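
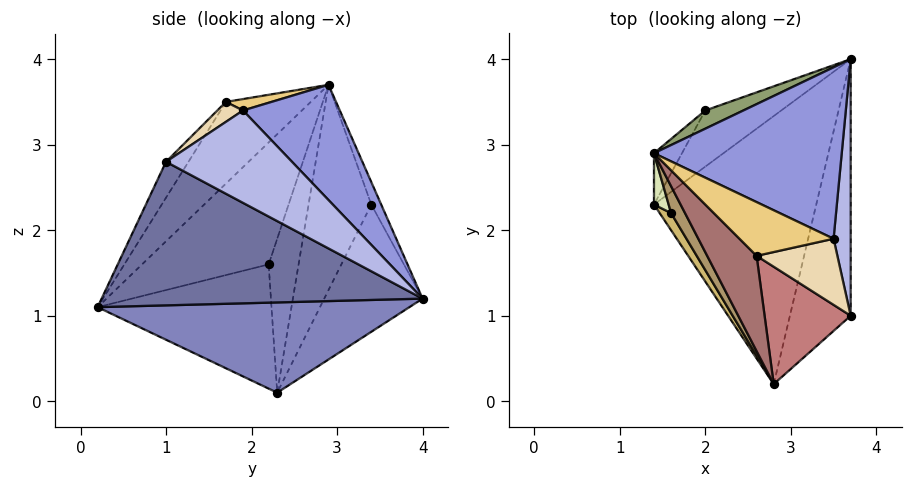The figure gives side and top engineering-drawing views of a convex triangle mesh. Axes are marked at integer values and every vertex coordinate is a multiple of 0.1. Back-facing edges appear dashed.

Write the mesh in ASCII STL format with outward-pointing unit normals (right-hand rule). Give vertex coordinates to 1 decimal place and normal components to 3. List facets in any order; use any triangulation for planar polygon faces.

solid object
 facet normal 0.902 -0.204 -0.382
  outer loop
   vertex 2.8 0.2 1.1
   vertex 3.7 4.0 1.2
   vertex 3.7 1.0 2.8
  endloop
 endfacet
 facet normal 0.484 -0.092 -0.870
  outer loop
   vertex 2.8 0.2 1.1
   vertex 1.4 2.3 0.1
   vertex 3.7 4.0 1.2
  endloop
 endfacet
 facet normal 0.400 0.645 0.652
  outer loop
   vertex 3.5 1.9 3.4
   vertex 3.7 4.0 1.2
   vertex 1.4 2.9 3.7
  endloop
 endfacet
 facet normal 0.979 0.097 0.181
  outer loop
   vertex 3.5 1.9 3.4
   vertex 3.7 1.0 2.8
   vertex 3.7 4.0 1.2
  endloop
 endfacet
 facet normal -0.160 0.949 0.270
  outer loop
   vertex 2.0 3.4 2.3
   vertex 1.4 2.9 3.7
   vertex 3.7 4.0 1.2
  endloop
 endfacet
 facet normal -0.770 0.630 -0.105
  outer loop
   vertex 2.0 3.4 2.3
   vertex 1.4 2.3 0.1
   vertex 1.4 2.9 3.7
  endloop
 endfacet
 facet normal -0.478 0.831 -0.285
  outer loop
   vertex 2.0 3.4 2.3
   vertex 3.7 4.0 1.2
   vertex 1.4 2.3 0.1
  endloop
 endfacet
 facet normal -0.865 -0.494 0.082
  outer loop
   vertex 1.6 2.2 1.6
   vertex 1.4 2.9 3.7
   vertex 1.4 2.3 0.1
  endloop
 endfacet
 facet normal -0.843 -0.530 0.096
  outer loop
   vertex 1.6 2.2 1.6
   vertex 2.8 0.2 1.1
   vertex 1.4 2.9 3.7
  endloop
 endfacet
 facet normal -0.846 -0.527 0.078
  outer loop
   vertex 1.6 2.2 1.6
   vertex 1.4 2.3 0.1
   vertex 2.8 0.2 1.1
  endloop
 endfacet
 facet normal 0.120 -0.045 0.992
  outer loop
   vertex 2.6 1.7 3.5
   vertex 3.5 1.9 3.4
   vertex 1.4 2.9 3.7
  endloop
 endfacet
 facet normal 0.206 -0.511 0.835
  outer loop
   vertex 2.6 1.7 3.5
   vertex 3.7 1.0 2.8
   vertex 3.5 1.9 3.4
  endloop
 endfacet
 facet normal -0.623 -0.686 0.377
  outer loop
   vertex 2.6 1.7 3.5
   vertex 1.4 2.9 3.7
   vertex 2.8 0.2 1.1
  endloop
 endfacet
 facet normal -0.211 -0.837 0.505
  outer loop
   vertex 2.6 1.7 3.5
   vertex 2.8 0.2 1.1
   vertex 3.7 1.0 2.8
  endloop
 endfacet
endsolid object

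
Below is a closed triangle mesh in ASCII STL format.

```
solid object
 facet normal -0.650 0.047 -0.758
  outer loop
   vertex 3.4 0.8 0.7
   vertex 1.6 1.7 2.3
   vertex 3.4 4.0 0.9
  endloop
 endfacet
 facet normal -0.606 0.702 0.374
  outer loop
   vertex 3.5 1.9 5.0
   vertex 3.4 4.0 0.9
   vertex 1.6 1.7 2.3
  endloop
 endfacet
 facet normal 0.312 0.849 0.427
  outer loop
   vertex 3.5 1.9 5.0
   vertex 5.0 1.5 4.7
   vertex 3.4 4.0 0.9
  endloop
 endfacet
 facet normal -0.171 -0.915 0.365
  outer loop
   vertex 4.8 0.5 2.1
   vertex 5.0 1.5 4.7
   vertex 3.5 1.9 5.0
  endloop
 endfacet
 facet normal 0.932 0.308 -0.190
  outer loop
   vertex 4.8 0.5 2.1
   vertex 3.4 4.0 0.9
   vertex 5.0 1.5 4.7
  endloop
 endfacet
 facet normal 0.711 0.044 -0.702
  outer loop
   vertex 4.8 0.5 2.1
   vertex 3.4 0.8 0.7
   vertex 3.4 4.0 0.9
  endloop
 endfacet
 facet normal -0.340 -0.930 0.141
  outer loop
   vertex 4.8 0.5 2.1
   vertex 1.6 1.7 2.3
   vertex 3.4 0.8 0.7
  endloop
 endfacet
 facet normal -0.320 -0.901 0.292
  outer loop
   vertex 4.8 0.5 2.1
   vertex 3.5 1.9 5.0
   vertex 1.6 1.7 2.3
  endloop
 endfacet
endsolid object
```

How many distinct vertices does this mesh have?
6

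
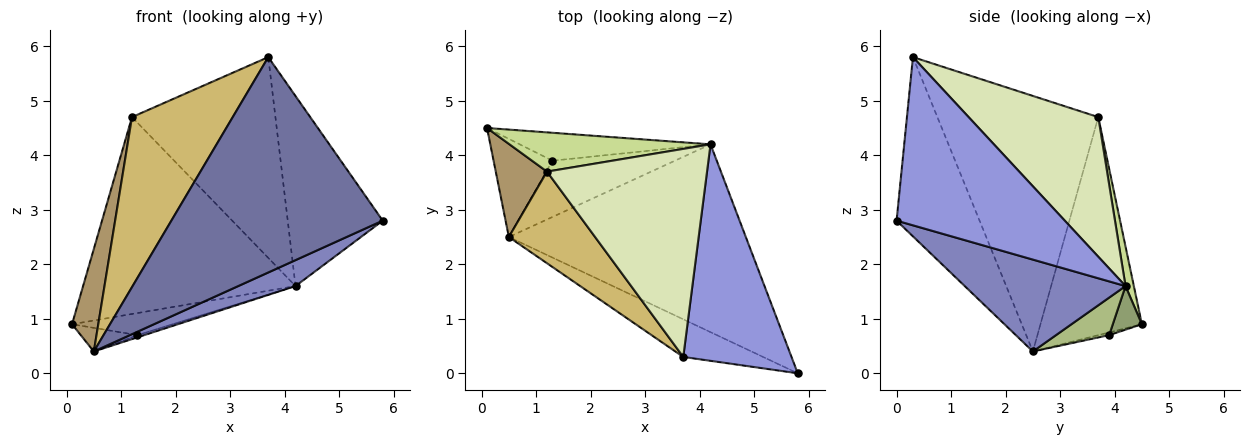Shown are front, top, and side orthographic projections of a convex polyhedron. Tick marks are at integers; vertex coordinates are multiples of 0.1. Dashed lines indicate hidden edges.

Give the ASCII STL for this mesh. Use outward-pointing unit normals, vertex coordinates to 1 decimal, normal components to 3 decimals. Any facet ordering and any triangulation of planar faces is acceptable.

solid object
 facet normal -0.361 -0.919 -0.161
  outer loop
   vertex 3.7 0.3 5.8
   vertex 0.5 2.5 0.4
   vertex 5.8 0.0 2.8
  endloop
 endfacet
 facet normal 0.359 -0.128 -0.925
  outer loop
   vertex 4.2 4.2 1.6
   vertex 5.8 0.0 2.8
   vertex 0.5 2.5 0.4
  endloop
 endfacet
 facet normal 0.760 0.429 0.489
  outer loop
   vertex 4.2 4.2 1.6
   vertex 3.7 0.3 5.8
   vertex 5.8 0.0 2.8
  endloop
 endfacet
 facet normal -0.045 0.234 -0.971
  outer loop
   vertex 1.3 3.9 0.7
   vertex 0.5 2.5 0.4
   vertex 0.1 4.5 0.9
  endloop
 endfacet
 facet normal 0.176 0.610 -0.772
  outer loop
   vertex 1.3 3.9 0.7
   vertex 0.1 4.5 0.9
   vertex 4.2 4.2 1.6
  endloop
 endfacet
 facet normal 0.293 0.038 -0.955
  outer loop
   vertex 1.3 3.9 0.7
   vertex 4.2 4.2 1.6
   vertex 0.5 2.5 0.4
  endloop
 endfacet
 facet normal 0.038 0.980 0.195
  outer loop
   vertex 1.2 3.7 4.7
   vertex 4.2 4.2 1.6
   vertex 0.1 4.5 0.9
  endloop
 endfacet
 facet normal 0.532 0.588 0.609
  outer loop
   vertex 1.2 3.7 4.7
   vertex 3.7 0.3 5.8
   vertex 4.2 4.2 1.6
  endloop
 endfacet
 facet normal -0.944 -0.244 0.222
  outer loop
   vertex 1.2 3.7 4.7
   vertex 0.1 4.5 0.9
   vertex 0.5 2.5 0.4
  endloop
 endfacet
 facet normal -0.815 -0.510 0.275
  outer loop
   vertex 1.2 3.7 4.7
   vertex 0.5 2.5 0.4
   vertex 3.7 0.3 5.8
  endloop
 endfacet
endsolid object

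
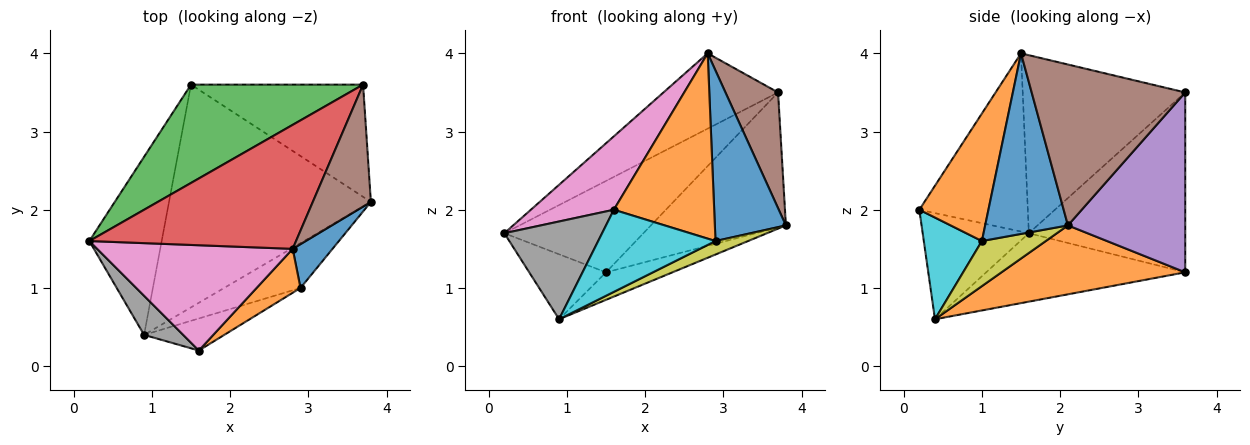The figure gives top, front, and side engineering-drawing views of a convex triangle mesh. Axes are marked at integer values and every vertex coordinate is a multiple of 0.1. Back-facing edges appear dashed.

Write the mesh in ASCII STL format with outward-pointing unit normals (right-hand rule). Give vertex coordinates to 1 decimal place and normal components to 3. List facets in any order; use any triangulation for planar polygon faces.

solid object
 facet normal -0.664 0.256 -0.702
  outer loop
   vertex 0.9 0.4 0.6
   vertex 0.2 1.6 1.7
   vertex 1.5 3.6 1.2
  endloop
 endfacet
 facet normal 0.321 0.116 -0.940
  outer loop
   vertex 0.9 0.4 0.6
   vertex 1.5 3.6 1.2
   vertex 3.8 2.1 1.8
  endloop
 endfacet
 facet normal -0.608 0.541 0.582
  outer loop
   vertex 3.7 3.6 3.5
   vertex 1.5 3.6 1.2
   vertex 0.2 1.6 1.7
  endloop
 endfacet
 facet normal -0.593 0.418 0.688
  outer loop
   vertex 3.7 3.6 3.5
   vertex 0.2 1.6 1.7
   vertex 2.8 1.5 4.0
  endloop
 endfacet
 facet normal 0.556 0.639 -0.531
  outer loop
   vertex 3.7 3.6 3.5
   vertex 3.8 2.1 1.8
   vertex 1.5 3.6 1.2
  endloop
 endfacet
 facet normal 0.895 -0.307 0.323
  outer loop
   vertex 3.7 3.6 3.5
   vertex 2.8 1.5 4.0
   vertex 3.8 2.1 1.8
  endloop
 endfacet
 facet normal -0.599 -0.458 0.657
  outer loop
   vertex 1.6 0.2 2.0
   vertex 2.8 1.5 4.0
   vertex 0.2 1.6 1.7
  endloop
 endfacet
 facet normal -0.710 -0.654 0.262
  outer loop
   vertex 1.6 0.2 2.0
   vertex 0.2 1.6 1.7
   vertex 0.9 0.4 0.6
  endloop
 endfacet
 facet normal 0.492 -0.251 -0.834
  outer loop
   vertex 2.9 1.0 1.6
   vertex 0.9 0.4 0.6
   vertex 3.8 2.1 1.8
  endloop
 endfacet
 facet normal 0.419 -0.846 -0.330
  outer loop
   vertex 2.9 1.0 1.6
   vertex 1.6 0.2 2.0
   vertex 0.9 0.4 0.6
  endloop
 endfacet
 facet normal 0.748 -0.642 0.165
  outer loop
   vertex 2.9 1.0 1.6
   vertex 3.8 2.1 1.8
   vertex 2.8 1.5 4.0
  endloop
 endfacet
 facet normal 0.556 -0.808 0.192
  outer loop
   vertex 2.9 1.0 1.6
   vertex 2.8 1.5 4.0
   vertex 1.6 0.2 2.0
  endloop
 endfacet
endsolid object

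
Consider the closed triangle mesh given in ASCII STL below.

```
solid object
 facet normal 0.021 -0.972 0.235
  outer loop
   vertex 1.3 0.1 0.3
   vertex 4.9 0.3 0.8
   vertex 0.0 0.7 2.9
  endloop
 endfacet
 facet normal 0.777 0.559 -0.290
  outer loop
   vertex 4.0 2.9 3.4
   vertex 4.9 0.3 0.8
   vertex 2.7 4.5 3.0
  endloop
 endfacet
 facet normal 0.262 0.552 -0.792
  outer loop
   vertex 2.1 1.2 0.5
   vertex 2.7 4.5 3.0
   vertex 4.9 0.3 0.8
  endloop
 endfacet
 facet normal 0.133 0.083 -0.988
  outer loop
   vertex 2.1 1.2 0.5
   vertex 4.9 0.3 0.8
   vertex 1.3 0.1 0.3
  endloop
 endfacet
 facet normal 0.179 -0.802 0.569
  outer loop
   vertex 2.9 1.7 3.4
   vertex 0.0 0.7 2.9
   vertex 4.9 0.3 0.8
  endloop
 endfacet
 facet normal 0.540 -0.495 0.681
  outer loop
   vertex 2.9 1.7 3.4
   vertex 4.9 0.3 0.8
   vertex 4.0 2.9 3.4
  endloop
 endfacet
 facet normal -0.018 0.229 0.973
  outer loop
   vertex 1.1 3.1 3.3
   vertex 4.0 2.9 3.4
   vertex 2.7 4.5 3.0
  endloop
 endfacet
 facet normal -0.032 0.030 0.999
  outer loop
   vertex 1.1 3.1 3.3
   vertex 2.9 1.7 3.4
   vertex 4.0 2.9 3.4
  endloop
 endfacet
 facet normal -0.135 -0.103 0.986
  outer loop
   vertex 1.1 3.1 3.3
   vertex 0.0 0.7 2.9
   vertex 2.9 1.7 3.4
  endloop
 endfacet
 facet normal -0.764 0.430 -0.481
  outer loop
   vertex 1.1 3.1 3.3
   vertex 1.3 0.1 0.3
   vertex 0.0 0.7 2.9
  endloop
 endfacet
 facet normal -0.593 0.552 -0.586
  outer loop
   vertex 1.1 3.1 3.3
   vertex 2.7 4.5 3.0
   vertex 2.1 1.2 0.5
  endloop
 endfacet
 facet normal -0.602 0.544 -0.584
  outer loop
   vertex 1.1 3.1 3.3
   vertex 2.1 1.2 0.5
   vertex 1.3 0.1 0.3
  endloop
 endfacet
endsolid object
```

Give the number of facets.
12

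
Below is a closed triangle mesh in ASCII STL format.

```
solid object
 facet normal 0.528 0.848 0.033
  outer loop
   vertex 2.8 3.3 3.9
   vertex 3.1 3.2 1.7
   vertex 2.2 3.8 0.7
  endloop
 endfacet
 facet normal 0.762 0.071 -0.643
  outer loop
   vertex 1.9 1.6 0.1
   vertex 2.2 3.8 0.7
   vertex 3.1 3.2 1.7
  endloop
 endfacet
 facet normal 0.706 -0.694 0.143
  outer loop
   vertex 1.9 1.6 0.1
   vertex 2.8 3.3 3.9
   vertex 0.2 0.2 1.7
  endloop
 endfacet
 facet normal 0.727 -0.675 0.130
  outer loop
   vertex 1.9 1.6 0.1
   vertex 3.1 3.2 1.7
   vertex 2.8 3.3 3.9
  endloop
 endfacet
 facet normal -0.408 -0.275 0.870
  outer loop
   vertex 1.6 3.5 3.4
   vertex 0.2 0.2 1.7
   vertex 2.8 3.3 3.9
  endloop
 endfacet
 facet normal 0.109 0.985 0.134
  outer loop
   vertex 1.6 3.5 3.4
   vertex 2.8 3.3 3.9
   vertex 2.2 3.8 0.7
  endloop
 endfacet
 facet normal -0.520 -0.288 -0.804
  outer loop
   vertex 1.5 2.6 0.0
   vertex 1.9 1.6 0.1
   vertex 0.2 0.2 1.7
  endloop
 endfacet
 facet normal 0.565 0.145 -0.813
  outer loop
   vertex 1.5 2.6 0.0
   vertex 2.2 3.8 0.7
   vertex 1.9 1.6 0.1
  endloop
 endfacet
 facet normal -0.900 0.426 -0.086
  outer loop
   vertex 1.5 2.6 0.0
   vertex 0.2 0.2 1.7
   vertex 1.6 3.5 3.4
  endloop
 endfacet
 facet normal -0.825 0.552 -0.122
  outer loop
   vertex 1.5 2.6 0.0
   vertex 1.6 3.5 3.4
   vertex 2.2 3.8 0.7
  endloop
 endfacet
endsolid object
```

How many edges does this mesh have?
15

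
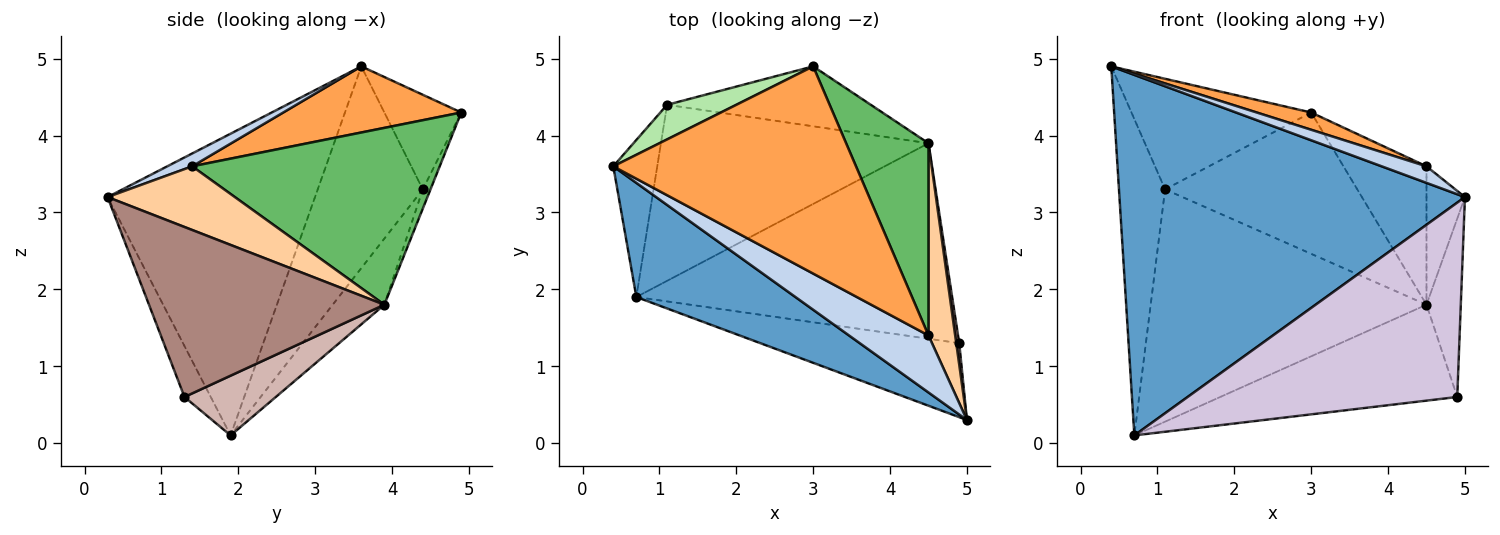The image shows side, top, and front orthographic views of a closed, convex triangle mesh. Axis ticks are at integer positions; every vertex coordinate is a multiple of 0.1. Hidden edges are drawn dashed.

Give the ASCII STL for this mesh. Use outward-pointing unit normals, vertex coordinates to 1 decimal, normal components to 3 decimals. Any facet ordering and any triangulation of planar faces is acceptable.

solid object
 facet normal -0.497 -0.827 0.262
  outer loop
   vertex 0.7 1.9 0.1
   vertex 5.0 0.3 3.2
   vertex 0.4 3.6 4.9
  endloop
 endfacet
 facet normal 0.153 -0.276 0.949
  outer loop
   vertex 4.5 1.4 3.6
   vertex 0.4 3.6 4.9
   vertex 5.0 0.3 3.2
  endloop
 endfacet
 facet normal 0.262 -0.080 0.962
  outer loop
   vertex 4.5 1.4 3.6
   vertex 3.0 4.9 4.3
   vertex 0.4 3.6 4.9
  endloop
 endfacet
 facet normal 0.888 0.268 0.373
  outer loop
   vertex 4.5 1.4 3.6
   vertex 5.0 0.3 3.2
   vertex 4.5 3.9 1.8
  endloop
 endfacet
 facet normal 0.867 0.291 0.404
  outer loop
   vertex 4.5 1.4 3.6
   vertex 4.5 3.9 1.8
   vertex 3.0 4.9 4.3
  endloop
 endfacet
 facet normal -0.378 0.884 0.276
  outer loop
   vertex 1.1 4.4 3.3
   vertex 0.4 3.6 4.9
   vertex 3.0 4.9 4.3
  endloop
 endfacet
 facet normal -0.898 0.394 -0.196
  outer loop
   vertex 1.1 4.4 3.3
   vertex 0.7 1.9 0.1
   vertex 0.4 3.6 4.9
  endloop
 endfacet
 facet normal -0.037 0.920 -0.390
  outer loop
   vertex 1.1 4.4 3.3
   vertex 3.0 4.9 4.3
   vertex 4.5 3.9 1.8
  endloop
 endfacet
 facet normal -0.148 0.788 -0.597
  outer loop
   vertex 1.1 4.4 3.3
   vertex 4.5 3.9 1.8
   vertex 0.7 1.9 0.1
  endloop
 endfacet
 facet normal -0.091 -0.931 -0.354
  outer loop
   vertex 4.9 1.3 0.6
   vertex 5.0 0.3 3.2
   vertex 0.7 1.9 0.1
  endloop
 endfacet
 facet normal 0.989 0.144 0.017
  outer loop
   vertex 4.9 1.3 0.6
   vertex 4.5 3.9 1.8
   vertex 5.0 0.3 3.2
  endloop
 endfacet
 facet normal 0.167 0.434 -0.885
  outer loop
   vertex 4.9 1.3 0.6
   vertex 0.7 1.9 0.1
   vertex 4.5 3.9 1.8
  endloop
 endfacet
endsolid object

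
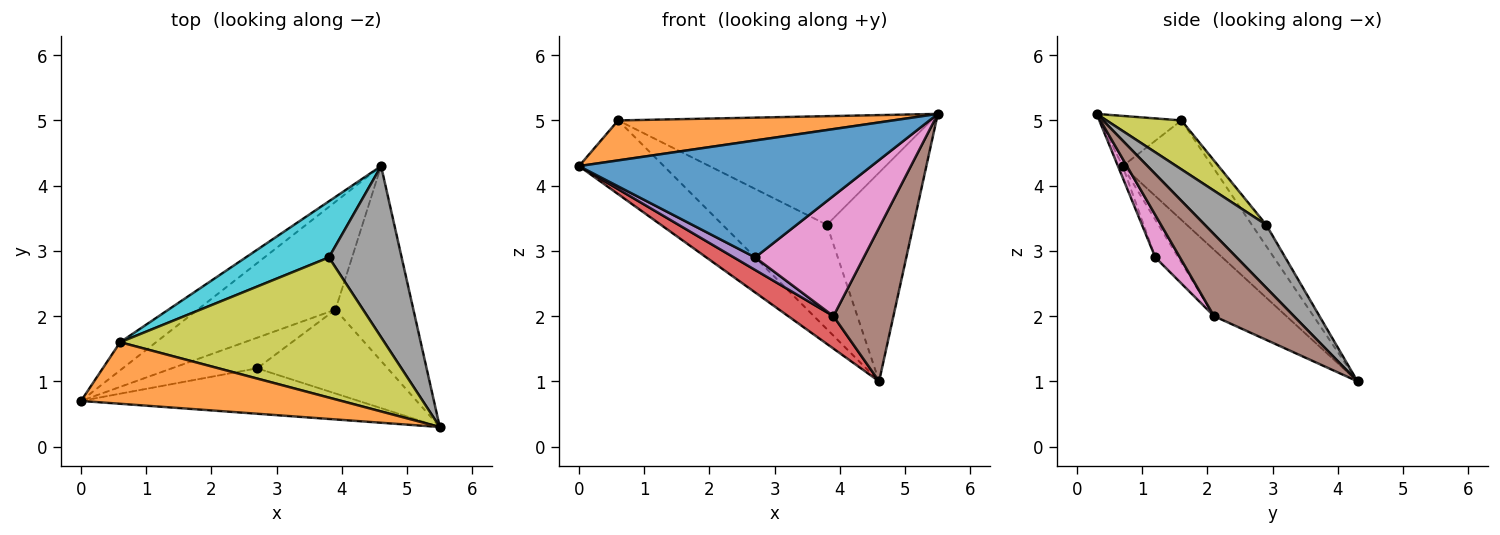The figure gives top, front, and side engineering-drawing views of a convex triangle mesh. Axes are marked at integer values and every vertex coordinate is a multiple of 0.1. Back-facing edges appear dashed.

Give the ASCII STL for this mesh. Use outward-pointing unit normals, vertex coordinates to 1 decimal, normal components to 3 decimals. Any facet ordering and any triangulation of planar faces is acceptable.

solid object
 facet normal -0.015 -0.932 -0.362
  outer loop
   vertex 2.7 1.2 2.9
   vertex 5.5 0.3 5.1
   vertex 0.0 0.7 4.3
  endloop
 endfacet
 facet normal -0.160 -0.538 0.828
  outer loop
   vertex 0.6 1.6 5.0
   vertex 0.0 0.7 4.3
   vertex 5.5 0.3 5.1
  endloop
 endfacet
 facet normal -0.702 0.665 -0.253
  outer loop
   vertex 0.6 1.6 5.0
   vertex 4.6 4.3 1.0
   vertex 0.0 0.7 4.3
  endloop
 endfacet
 facet normal -0.419 -0.262 -0.869
  outer loop
   vertex 3.9 2.1 2.0
   vertex 0.0 0.7 4.3
   vertex 4.6 4.3 1.0
  endloop
 endfacet
 facet normal -0.379 -0.351 -0.856
  outer loop
   vertex 3.9 2.1 2.0
   vertex 2.7 1.2 2.9
   vertex 0.0 0.7 4.3
  endloop
 endfacet
 facet normal 0.636 -0.478 -0.606
  outer loop
   vertex 3.9 2.1 2.0
   vertex 4.6 4.3 1.0
   vertex 5.5 0.3 5.1
  endloop
 endfacet
 facet normal 0.183 -0.806 -0.563
  outer loop
   vertex 3.9 2.1 2.0
   vertex 5.5 0.3 5.1
   vertex 2.7 1.2 2.9
  endloop
 endfacet
 facet normal 0.481 0.678 0.556
  outer loop
   vertex 3.8 2.9 3.4
   vertex 5.5 0.3 5.1
   vertex 4.6 4.3 1.0
  endloop
 endfacet
 facet normal 0.145 0.606 0.782
  outer loop
   vertex 3.8 2.9 3.4
   vertex 0.6 1.6 5.0
   vertex 5.5 0.3 5.1
  endloop
 endfacet
 facet normal -0.120 0.874 0.470
  outer loop
   vertex 3.8 2.9 3.4
   vertex 4.6 4.3 1.0
   vertex 0.6 1.6 5.0
  endloop
 endfacet
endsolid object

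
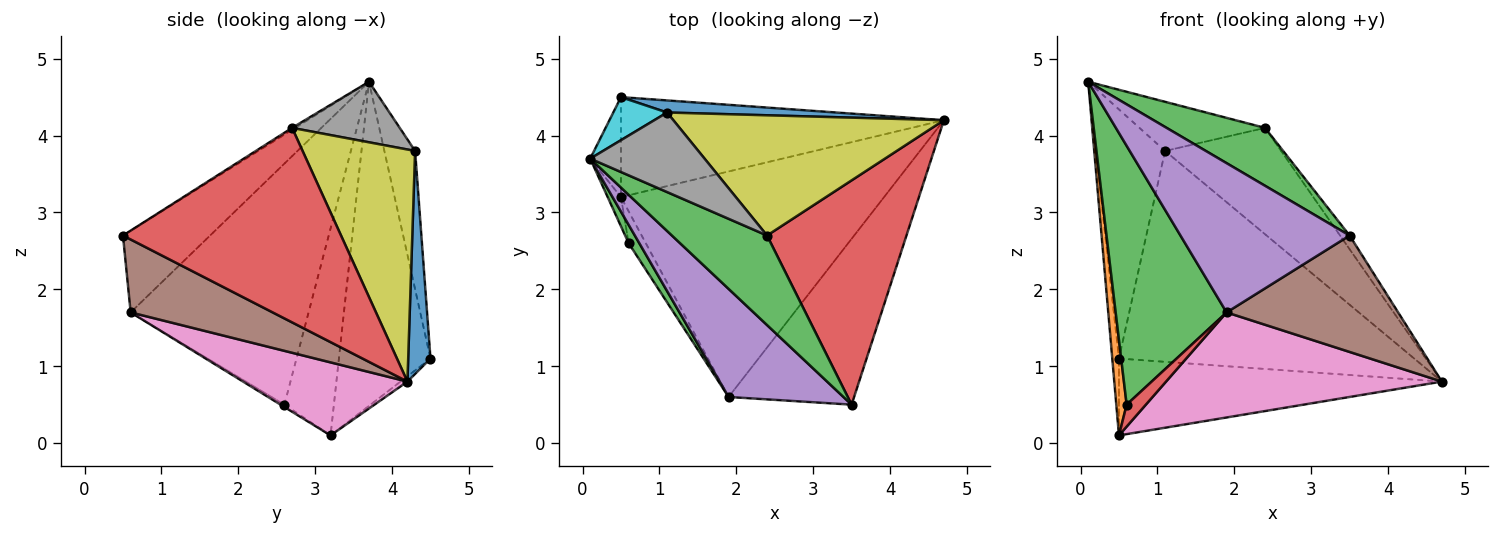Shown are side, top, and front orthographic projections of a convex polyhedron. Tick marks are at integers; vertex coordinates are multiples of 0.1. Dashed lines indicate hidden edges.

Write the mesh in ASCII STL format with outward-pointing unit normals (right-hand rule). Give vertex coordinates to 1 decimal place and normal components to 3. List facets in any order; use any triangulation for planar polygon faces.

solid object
 facet normal -0.993 0.072 -0.094
  outer loop
   vertex 0.5 4.5 1.1
   vertex 0.5 3.2 0.1
   vertex 0.1 3.7 4.7
  endloop
 endfacet
 facet normal -0.013 0.610 -0.793
  outer loop
   vertex 0.5 4.5 1.1
   vertex 4.7 4.2 0.8
   vertex 0.5 3.2 0.1
  endloop
 endfacet
 facet normal -0.017 -0.543 0.840
  outer loop
   vertex 2.4 2.7 4.1
   vertex 0.1 3.7 4.7
   vertex 3.5 0.5 2.7
  endloop
 endfacet
 facet normal 0.812 0.036 0.582
  outer loop
   vertex 2.4 2.7 4.1
   vertex 3.5 0.5 2.7
   vertex 4.7 4.2 0.8
  endloop
 endfacet
 facet normal -0.385 -0.747 0.541
  outer loop
   vertex 1.9 0.6 1.7
   vertex 3.5 0.5 2.7
   vertex 0.1 3.7 4.7
  endloop
 endfacet
 facet normal 0.430 -0.519 -0.739
  outer loop
   vertex 1.9 0.6 1.7
   vertex 4.7 4.2 0.8
   vertex 3.5 0.5 2.7
  endloop
 endfacet
 facet normal 0.244 -0.410 -0.879
  outer loop
   vertex 1.9 0.6 1.7
   vertex 0.5 3.2 0.1
   vertex 4.7 4.2 0.8
  endloop
 endfacet
 facet normal 0.411 0.479 0.776
  outer loop
   vertex 1.1 4.3 3.8
   vertex 0.1 3.7 4.7
   vertex 2.4 2.7 4.1
  endloop
 endfacet
 facet normal 0.541 0.557 0.630
  outer loop
   vertex 1.1 4.3 3.8
   vertex 2.4 2.7 4.1
   vertex 4.7 4.2 0.8
  endloop
 endfacet
 facet normal -0.401 0.903 0.156
  outer loop
   vertex 1.1 4.3 3.8
   vertex 0.5 4.5 1.1
   vertex 0.1 3.7 4.7
  endloop
 endfacet
 facet normal 0.075 0.996 0.057
  outer loop
   vertex 1.1 4.3 3.8
   vertex 4.7 4.2 0.8
   vertex 0.5 4.5 1.1
  endloop
 endfacet
 facet normal -0.977 -0.205 -0.063
  outer loop
   vertex 0.6 2.6 0.5
   vertex 0.1 3.7 4.7
   vertex 0.5 3.2 0.1
  endloop
 endfacet
 facet normal -0.848 -0.529 0.038
  outer loop
   vertex 0.6 2.6 0.5
   vertex 1.9 0.6 1.7
   vertex 0.1 3.7 4.7
  endloop
 endfacet
 facet normal -0.113 -0.564 -0.818
  outer loop
   vertex 0.6 2.6 0.5
   vertex 0.5 3.2 0.1
   vertex 1.9 0.6 1.7
  endloop
 endfacet
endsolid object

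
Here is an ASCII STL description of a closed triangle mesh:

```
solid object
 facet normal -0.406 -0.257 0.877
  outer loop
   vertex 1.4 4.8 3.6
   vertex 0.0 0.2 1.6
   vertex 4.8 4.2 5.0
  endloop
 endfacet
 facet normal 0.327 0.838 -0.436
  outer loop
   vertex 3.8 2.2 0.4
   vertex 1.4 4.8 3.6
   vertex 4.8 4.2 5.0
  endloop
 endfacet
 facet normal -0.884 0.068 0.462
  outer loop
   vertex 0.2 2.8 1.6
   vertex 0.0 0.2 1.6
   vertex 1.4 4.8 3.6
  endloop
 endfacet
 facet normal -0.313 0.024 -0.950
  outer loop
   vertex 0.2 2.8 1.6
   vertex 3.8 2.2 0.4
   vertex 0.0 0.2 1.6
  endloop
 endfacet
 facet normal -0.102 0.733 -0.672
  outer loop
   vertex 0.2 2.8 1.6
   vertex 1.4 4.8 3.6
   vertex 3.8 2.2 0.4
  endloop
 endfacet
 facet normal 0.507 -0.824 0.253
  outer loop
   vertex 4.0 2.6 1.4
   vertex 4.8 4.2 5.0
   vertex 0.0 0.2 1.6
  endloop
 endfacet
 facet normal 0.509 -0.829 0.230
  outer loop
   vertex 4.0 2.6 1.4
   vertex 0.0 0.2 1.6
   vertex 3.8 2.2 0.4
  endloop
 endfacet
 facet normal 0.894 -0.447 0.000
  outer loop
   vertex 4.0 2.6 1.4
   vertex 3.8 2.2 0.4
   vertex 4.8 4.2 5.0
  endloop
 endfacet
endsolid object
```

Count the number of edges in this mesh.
12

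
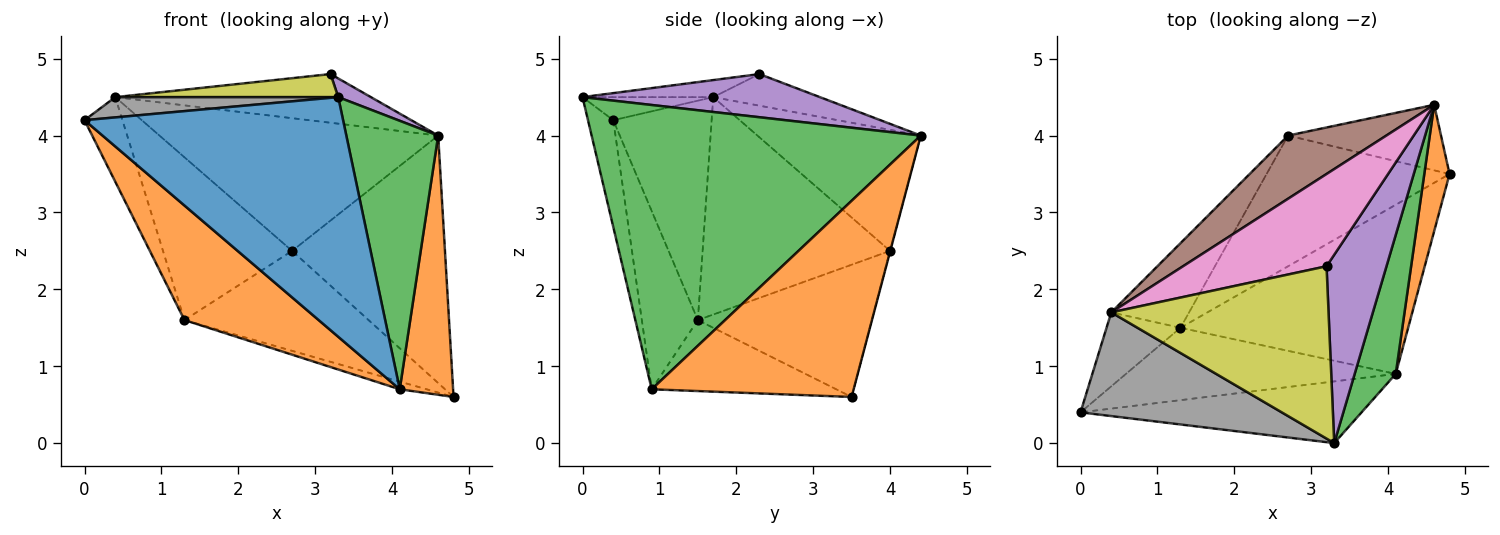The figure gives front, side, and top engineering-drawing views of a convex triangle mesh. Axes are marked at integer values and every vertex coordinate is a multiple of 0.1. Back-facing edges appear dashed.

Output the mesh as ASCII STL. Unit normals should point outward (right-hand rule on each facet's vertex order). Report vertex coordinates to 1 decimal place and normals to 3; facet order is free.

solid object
 facet normal -0.094 -0.964 -0.248
  outer loop
   vertex 4.1 0.9 0.7
   vertex 3.3 0.0 4.5
   vertex 0.0 0.4 4.2
  endloop
 endfacet
 facet normal 0.959 -0.254 0.124
  outer loop
   vertex 4.1 0.9 0.7
   vertex 4.8 3.5 0.6
   vertex 4.6 4.4 4.0
  endloop
 endfacet
 facet normal 0.954 -0.266 0.138
  outer loop
   vertex 4.1 0.9 0.7
   vertex 4.6 4.4 4.0
   vertex 3.3 0.0 4.5
  endloop
 endfacet
 facet normal -0.001 0.967 -0.256
  outer loop
   vertex 2.7 4.0 2.5
   vertex 4.6 4.4 4.0
   vertex 4.8 3.5 0.6
  endloop
 endfacet
 facet normal 0.582 -0.080 0.809
  outer loop
   vertex 3.2 2.3 4.8
   vertex 3.3 0.0 4.5
   vertex 4.6 4.4 4.0
  endloop
 endfacet
 facet normal -0.468 0.798 0.380
  outer loop
   vertex 0.4 1.7 4.5
   vertex 4.6 4.4 4.0
   vertex 2.7 4.0 2.5
  endloop
 endfacet
 facet normal -0.191 0.458 0.868
  outer loop
   vertex 0.4 1.7 4.5
   vertex 3.2 2.3 4.8
   vertex 4.6 4.4 4.0
  endloop
 endfacet
 facet normal -0.112 -0.191 0.975
  outer loop
   vertex 0.4 1.7 4.5
   vertex 0.0 0.4 4.2
   vertex 3.3 0.0 4.5
  endloop
 endfacet
 facet normal -0.078 -0.132 0.988
  outer loop
   vertex 0.4 1.7 4.5
   vertex 3.3 0.0 4.5
   vertex 3.2 2.3 4.8
  endloop
 endfacet
 facet normal -0.297 0.043 -0.954
  outer loop
   vertex 1.3 1.5 1.6
   vertex 4.8 3.5 0.6
   vertex 4.1 0.9 0.7
  endloop
 endfacet
 facet normal -0.498 0.527 -0.689
  outer loop
   vertex 1.3 1.5 1.6
   vertex 2.7 4.0 2.5
   vertex 4.8 3.5 0.6
  endloop
 endfacet
 facet normal -0.333 -0.797 -0.504
  outer loop
   vertex 1.3 1.5 1.6
   vertex 4.1 0.9 0.7
   vertex 0.0 0.4 4.2
  endloop
 endfacet
 facet normal -0.890 0.343 -0.300
  outer loop
   vertex 1.3 1.5 1.6
   vertex 0.0 0.4 4.2
   vertex 0.4 1.7 4.5
  endloop
 endfacet
 facet normal -0.790 0.544 -0.283
  outer loop
   vertex 1.3 1.5 1.6
   vertex 0.4 1.7 4.5
   vertex 2.7 4.0 2.5
  endloop
 endfacet
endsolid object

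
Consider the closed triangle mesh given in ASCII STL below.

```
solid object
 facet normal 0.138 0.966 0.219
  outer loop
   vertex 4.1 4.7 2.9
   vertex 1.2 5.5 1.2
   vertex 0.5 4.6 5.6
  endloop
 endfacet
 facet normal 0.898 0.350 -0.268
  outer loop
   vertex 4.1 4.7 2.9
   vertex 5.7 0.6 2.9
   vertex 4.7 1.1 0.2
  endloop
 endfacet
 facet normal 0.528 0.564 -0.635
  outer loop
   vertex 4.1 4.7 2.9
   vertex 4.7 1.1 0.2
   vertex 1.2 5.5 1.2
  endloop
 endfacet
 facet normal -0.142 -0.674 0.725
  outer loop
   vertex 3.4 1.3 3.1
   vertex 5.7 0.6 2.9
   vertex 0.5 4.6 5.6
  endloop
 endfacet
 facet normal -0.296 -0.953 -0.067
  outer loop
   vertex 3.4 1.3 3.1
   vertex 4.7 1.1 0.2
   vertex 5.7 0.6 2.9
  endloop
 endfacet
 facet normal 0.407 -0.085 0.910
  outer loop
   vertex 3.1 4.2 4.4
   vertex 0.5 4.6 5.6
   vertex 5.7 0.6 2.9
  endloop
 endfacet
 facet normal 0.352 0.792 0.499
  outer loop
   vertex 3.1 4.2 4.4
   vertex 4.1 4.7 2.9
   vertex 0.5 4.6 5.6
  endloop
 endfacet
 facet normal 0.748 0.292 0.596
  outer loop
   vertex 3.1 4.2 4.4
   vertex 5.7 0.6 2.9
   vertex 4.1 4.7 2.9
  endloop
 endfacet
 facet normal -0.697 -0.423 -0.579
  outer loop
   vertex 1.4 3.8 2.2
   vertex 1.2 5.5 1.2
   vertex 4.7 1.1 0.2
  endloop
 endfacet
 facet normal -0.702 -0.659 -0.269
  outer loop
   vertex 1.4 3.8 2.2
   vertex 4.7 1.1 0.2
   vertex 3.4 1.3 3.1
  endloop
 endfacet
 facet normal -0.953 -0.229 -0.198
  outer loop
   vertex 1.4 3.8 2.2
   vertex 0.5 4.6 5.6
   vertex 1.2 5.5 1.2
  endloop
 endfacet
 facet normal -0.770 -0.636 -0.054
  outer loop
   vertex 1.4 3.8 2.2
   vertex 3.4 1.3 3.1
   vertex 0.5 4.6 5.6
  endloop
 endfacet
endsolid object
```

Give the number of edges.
18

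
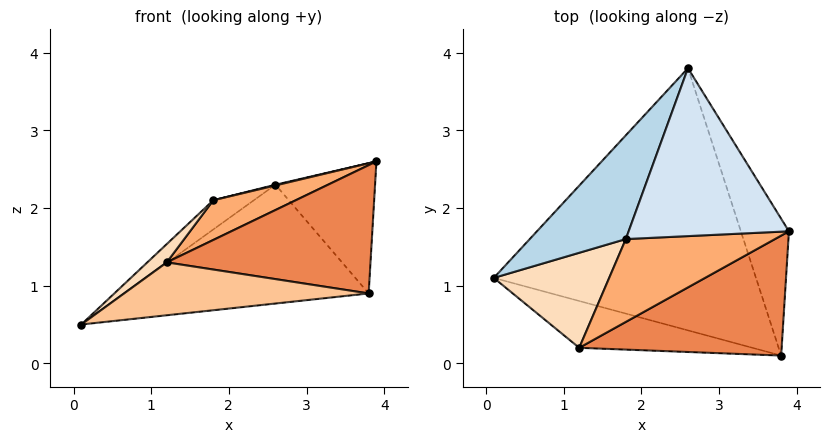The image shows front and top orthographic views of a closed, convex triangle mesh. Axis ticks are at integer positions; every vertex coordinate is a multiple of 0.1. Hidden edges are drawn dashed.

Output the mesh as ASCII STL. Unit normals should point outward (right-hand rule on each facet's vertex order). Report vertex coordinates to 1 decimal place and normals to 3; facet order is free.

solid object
 facet normal 0.206 0.404 -0.891
  outer loop
   vertex 3.8 0.1 0.9
   vertex 0.1 1.1 0.5
   vertex 2.6 3.8 2.3
  endloop
 endfacet
 facet normal 0.788 0.424 -0.446
  outer loop
   vertex 3.8 0.1 0.9
   vertex 2.6 3.8 2.3
   vertex 3.9 1.7 2.6
  endloop
 endfacet
 facet normal -0.702 0.193 0.686
  outer loop
   vertex 1.8 1.6 2.1
   vertex 2.6 3.8 2.3
   vertex 0.1 1.1 0.5
  endloop
 endfacet
 facet normal -0.231 -0.004 0.973
  outer loop
   vertex 1.8 1.6 2.1
   vertex 3.9 1.7 2.6
   vertex 2.6 3.8 2.3
  endloop
 endfacet
 facet normal 0.077 -0.728 0.681
  outer loop
   vertex 1.2 0.2 1.3
   vertex 3.8 0.1 0.9
   vertex 3.9 1.7 2.6
  endloop
 endfacet
 facet normal -0.191 -0.424 0.885
  outer loop
   vertex 1.2 0.2 1.3
   vertex 3.9 1.7 2.6
   vertex 1.8 1.6 2.1
  endloop
 endfacet
 facet normal -0.130 -0.743 -0.657
  outer loop
   vertex 1.2 0.2 1.3
   vertex 0.1 1.1 0.5
   vertex 3.8 0.1 0.9
  endloop
 endfacet
 facet normal -0.656 -0.143 0.741
  outer loop
   vertex 1.2 0.2 1.3
   vertex 1.8 1.6 2.1
   vertex 0.1 1.1 0.5
  endloop
 endfacet
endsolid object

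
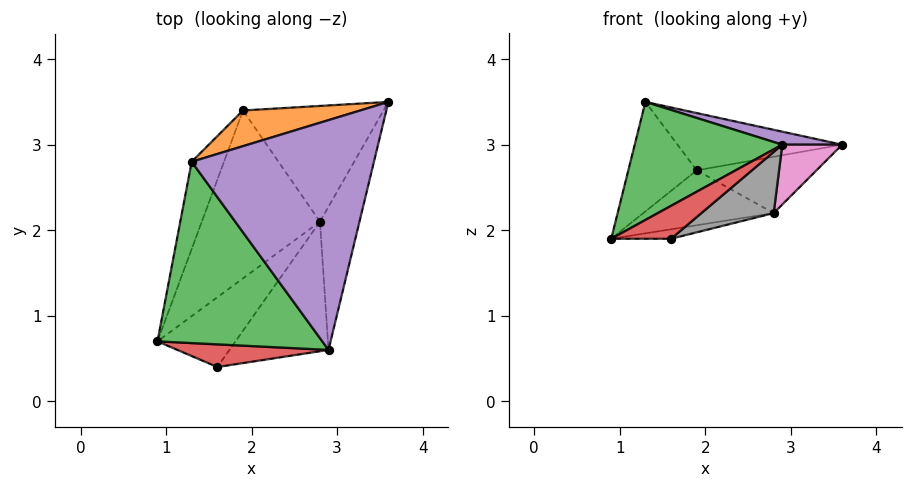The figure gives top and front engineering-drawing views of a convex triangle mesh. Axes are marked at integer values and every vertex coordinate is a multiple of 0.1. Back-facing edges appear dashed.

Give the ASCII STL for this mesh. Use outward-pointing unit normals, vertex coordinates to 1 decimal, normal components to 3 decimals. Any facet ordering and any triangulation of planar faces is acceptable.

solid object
 facet normal -0.850 0.412 -0.328
  outer loop
   vertex 1.9 3.4 2.7
   vertex 0.9 0.7 1.9
   vertex 1.3 2.8 3.5
  endloop
 endfacet
 facet normal -0.142 0.840 0.524
  outer loop
   vertex 1.9 3.4 2.7
   vertex 1.3 2.8 3.5
   vertex 3.6 3.5 3.0
  endloop
 endfacet
 facet normal -0.439 -0.490 0.753
  outer loop
   vertex 2.9 0.6 3.0
   vertex 1.3 2.8 3.5
   vertex 0.9 0.7 1.9
  endloop
 endfacet
 facet normal -0.333 -0.777 0.535
  outer loop
   vertex 2.9 0.6 3.0
   vertex 0.9 0.7 1.9
   vertex 1.6 0.4 1.9
  endloop
 endfacet
 facet normal 0.228 -0.055 0.972
  outer loop
   vertex 2.9 0.6 3.0
   vertex 3.6 3.5 3.0
   vertex 1.3 2.8 3.5
  endloop
 endfacet
 facet normal 0.132 0.434 -0.891
  outer loop
   vertex 2.8 2.1 2.2
   vertex 1.9 3.4 2.7
   vertex 3.6 3.5 3.0
  endloop
 endfacet
 facet normal 0.848 -0.205 -0.490
  outer loop
   vertex 2.8 2.1 2.2
   vertex 3.6 3.5 3.0
   vertex 2.9 0.6 3.0
  endloop
 endfacet
 facet normal 0.639 -0.328 -0.696
  outer loop
   vertex 2.8 2.1 2.2
   vertex 2.9 0.6 3.0
   vertex 1.6 0.4 1.9
  endloop
 endfacet
 facet normal 0.057 0.134 -0.989
  outer loop
   vertex 2.8 2.1 2.2
   vertex 1.6 0.4 1.9
   vertex 0.9 0.7 1.9
  endloop
 endfacet
 facet normal -0.079 0.310 -0.948
  outer loop
   vertex 2.8 2.1 2.2
   vertex 0.9 0.7 1.9
   vertex 1.9 3.4 2.7
  endloop
 endfacet
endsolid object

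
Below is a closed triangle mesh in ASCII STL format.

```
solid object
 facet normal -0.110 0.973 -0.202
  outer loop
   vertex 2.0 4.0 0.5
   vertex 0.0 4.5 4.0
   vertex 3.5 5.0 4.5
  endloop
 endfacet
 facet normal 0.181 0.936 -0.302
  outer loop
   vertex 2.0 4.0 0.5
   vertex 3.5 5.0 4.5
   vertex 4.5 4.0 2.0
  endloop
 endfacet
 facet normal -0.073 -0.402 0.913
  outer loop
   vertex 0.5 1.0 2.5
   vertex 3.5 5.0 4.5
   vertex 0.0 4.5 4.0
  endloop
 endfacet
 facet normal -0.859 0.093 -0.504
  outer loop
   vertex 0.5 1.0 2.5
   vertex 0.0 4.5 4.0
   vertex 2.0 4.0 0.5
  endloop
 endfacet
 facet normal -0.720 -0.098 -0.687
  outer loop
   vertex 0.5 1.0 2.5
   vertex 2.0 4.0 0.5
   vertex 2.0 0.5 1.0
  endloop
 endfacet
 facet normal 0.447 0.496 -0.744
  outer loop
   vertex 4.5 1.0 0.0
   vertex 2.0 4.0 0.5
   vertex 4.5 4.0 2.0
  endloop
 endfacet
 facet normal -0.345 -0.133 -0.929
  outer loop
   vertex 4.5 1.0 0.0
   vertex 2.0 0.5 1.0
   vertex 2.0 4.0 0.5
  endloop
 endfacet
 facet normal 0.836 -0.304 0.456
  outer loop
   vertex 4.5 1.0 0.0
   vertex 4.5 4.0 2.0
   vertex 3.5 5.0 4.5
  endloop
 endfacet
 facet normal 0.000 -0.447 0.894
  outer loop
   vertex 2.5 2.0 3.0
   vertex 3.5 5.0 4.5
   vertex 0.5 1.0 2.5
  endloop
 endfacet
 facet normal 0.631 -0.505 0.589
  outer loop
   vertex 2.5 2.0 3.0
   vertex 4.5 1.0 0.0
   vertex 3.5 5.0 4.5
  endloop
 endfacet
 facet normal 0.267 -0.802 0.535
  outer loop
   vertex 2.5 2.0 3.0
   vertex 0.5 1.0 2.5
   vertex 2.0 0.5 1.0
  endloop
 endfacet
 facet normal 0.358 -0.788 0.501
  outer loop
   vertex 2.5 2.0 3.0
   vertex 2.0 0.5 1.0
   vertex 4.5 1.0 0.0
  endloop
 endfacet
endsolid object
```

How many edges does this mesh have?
18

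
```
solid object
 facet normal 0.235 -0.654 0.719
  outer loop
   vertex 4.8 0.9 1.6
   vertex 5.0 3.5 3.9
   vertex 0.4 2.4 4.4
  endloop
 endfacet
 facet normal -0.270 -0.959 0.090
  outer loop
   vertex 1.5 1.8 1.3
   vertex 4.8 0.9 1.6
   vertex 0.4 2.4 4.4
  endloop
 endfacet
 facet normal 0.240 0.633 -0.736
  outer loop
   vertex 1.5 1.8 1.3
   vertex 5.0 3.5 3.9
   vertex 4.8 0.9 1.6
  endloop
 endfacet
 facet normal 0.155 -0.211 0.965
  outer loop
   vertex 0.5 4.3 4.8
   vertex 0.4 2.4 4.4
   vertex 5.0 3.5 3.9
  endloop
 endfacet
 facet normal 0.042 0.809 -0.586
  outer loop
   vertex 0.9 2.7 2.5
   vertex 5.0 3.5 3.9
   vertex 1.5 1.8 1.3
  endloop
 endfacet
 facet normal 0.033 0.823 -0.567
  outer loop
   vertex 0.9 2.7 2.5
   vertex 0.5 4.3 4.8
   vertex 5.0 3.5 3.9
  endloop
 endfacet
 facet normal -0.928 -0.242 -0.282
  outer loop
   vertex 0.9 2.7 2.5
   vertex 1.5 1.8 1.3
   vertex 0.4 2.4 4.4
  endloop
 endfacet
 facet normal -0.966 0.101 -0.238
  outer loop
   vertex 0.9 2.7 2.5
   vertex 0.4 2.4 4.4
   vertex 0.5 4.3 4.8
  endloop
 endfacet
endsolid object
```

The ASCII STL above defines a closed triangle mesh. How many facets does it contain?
8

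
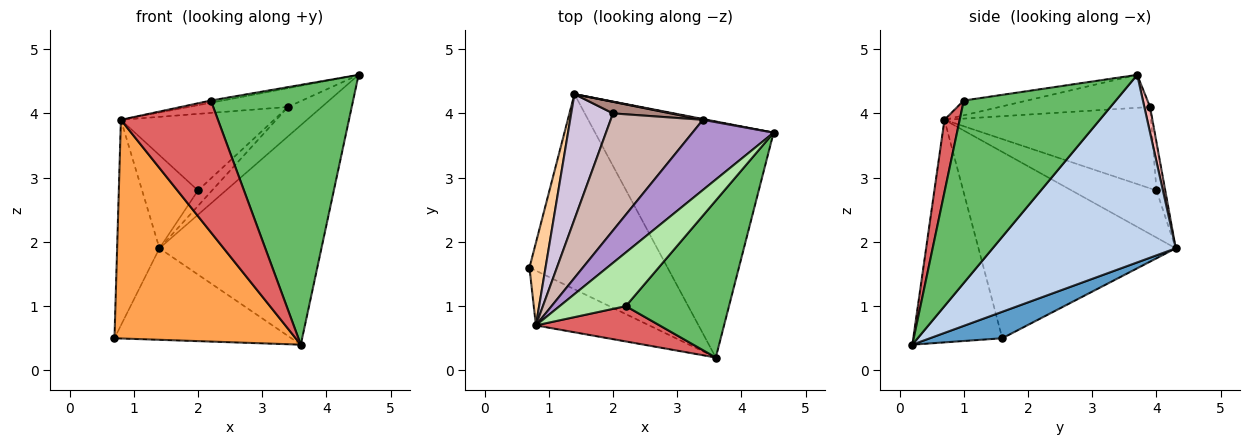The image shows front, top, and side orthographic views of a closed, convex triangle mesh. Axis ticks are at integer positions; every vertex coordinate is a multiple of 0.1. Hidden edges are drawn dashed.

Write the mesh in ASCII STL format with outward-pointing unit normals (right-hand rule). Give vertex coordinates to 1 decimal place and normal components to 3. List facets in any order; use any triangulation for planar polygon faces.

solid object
 facet normal 0.171 0.418 -0.892
  outer loop
   vertex 1.4 4.3 1.9
   vertex 3.6 0.2 0.4
   vertex 0.7 1.6 0.5
  endloop
 endfacet
 facet normal 0.610 0.540 -0.580
  outer loop
   vertex 1.4 4.3 1.9
   vertex 4.5 3.7 4.6
   vertex 3.6 0.2 0.4
  endloop
 endfacet
 facet normal -0.430 -0.876 -0.219
  outer loop
   vertex 0.8 0.7 3.9
   vertex 0.7 1.6 0.5
   vertex 3.6 0.2 0.4
  endloop
 endfacet
 facet normal -0.974 0.209 0.084
  outer loop
   vertex 0.8 0.7 3.9
   vertex 1.4 4.3 1.9
   vertex 0.7 1.6 0.5
  endloop
 endfacet
 facet normal 0.675 -0.632 0.382
  outer loop
   vertex 2.2 1.0 4.2
   vertex 3.6 0.2 0.4
   vertex 4.5 3.7 4.6
  endloop
 endfacet
 facet normal -0.218 0.041 0.975
  outer loop
   vertex 2.2 1.0 4.2
   vertex 4.5 3.7 4.6
   vertex 0.8 0.7 3.9
  endloop
 endfacet
 facet normal 0.150 -0.955 0.256
  outer loop
   vertex 2.2 1.0 4.2
   vertex 0.8 0.7 3.9
   vertex 3.6 0.2 0.4
  endloop
 endfacet
 facet normal 0.167 0.986 0.028
  outer loop
   vertex 3.4 3.9 4.1
   vertex 4.5 3.7 4.6
   vertex 1.4 4.3 1.9
  endloop
 endfacet
 facet normal -0.365 0.240 0.899
  outer loop
   vertex 3.4 3.9 4.1
   vertex 0.8 0.7 3.9
   vertex 4.5 3.7 4.6
  endloop
 endfacet
 facet normal -0.671 0.442 0.595
  outer loop
   vertex 2.0 4.0 2.8
   vertex 1.4 4.3 1.9
   vertex 0.8 0.7 3.9
  endloop
 endfacet
 facet normal -0.447 0.716 0.537
  outer loop
   vertex 2.0 4.0 2.8
   vertex 3.4 3.9 4.1
   vertex 1.4 4.3 1.9
  endloop
 endfacet
 facet normal -0.594 0.440 0.673
  outer loop
   vertex 2.0 4.0 2.8
   vertex 0.8 0.7 3.9
   vertex 3.4 3.9 4.1
  endloop
 endfacet
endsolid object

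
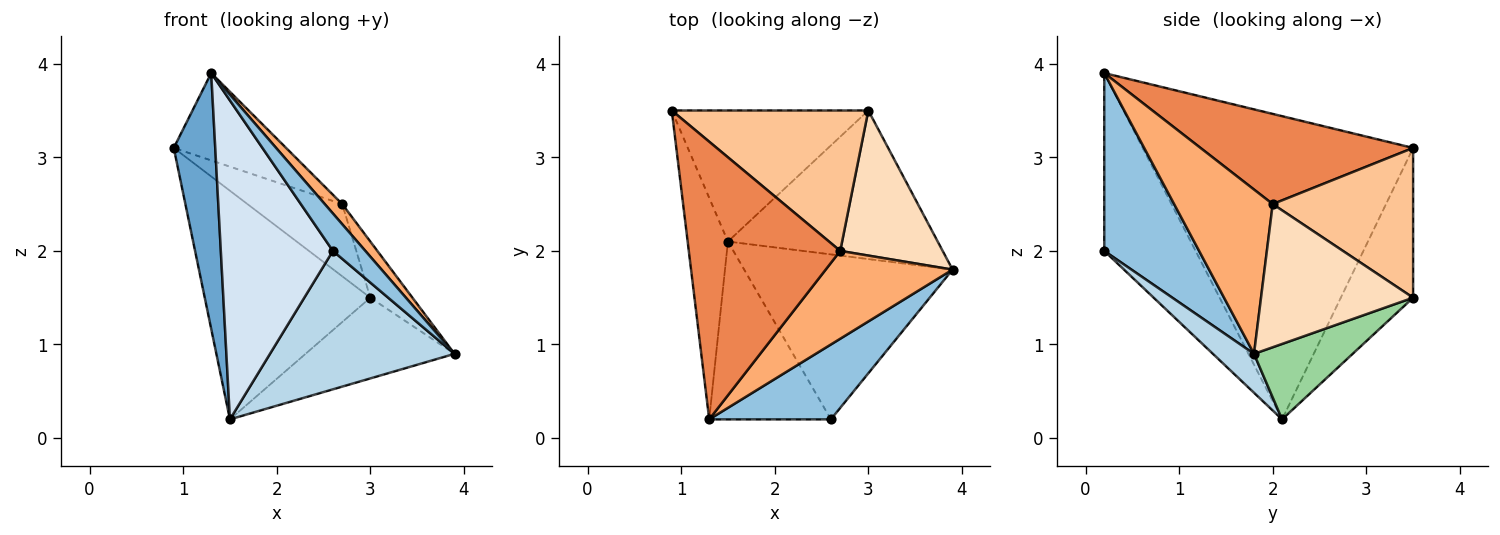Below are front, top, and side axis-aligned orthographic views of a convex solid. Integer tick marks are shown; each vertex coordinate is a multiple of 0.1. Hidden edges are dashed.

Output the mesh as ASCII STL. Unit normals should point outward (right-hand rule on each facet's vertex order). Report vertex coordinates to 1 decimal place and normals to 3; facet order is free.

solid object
 facet normal -0.980 -0.150 -0.130
  outer loop
   vertex 1.5 2.1 0.2
   vertex 1.3 0.2 3.9
   vertex 0.9 3.5 3.1
  endloop
 endfacet
 facet normal 0.794 -0.272 0.543
  outer loop
   vertex 2.6 0.2 2.0
   vertex 3.9 1.8 0.9
   vertex 1.3 0.2 3.9
  endloop
 endfacet
 facet normal 0.142 -0.636 -0.758
  outer loop
   vertex 2.6 0.2 2.0
   vertex 1.5 2.1 0.2
   vertex 3.9 1.8 0.9
  endloop
 endfacet
 facet normal -0.580 -0.712 -0.397
  outer loop
   vertex 2.6 0.2 2.0
   vertex 1.3 0.2 3.9
   vertex 1.5 2.1 0.2
  endloop
 endfacet
 facet normal 0.494 0.261 0.829
  outer loop
   vertex 2.7 2.0 2.5
   vertex 0.9 3.5 3.1
   vertex 1.3 0.2 3.9
  endloop
 endfacet
 facet normal 0.784 -0.139 0.605
  outer loop
   vertex 2.7 2.0 2.5
   vertex 1.3 0.2 3.9
   vertex 3.9 1.8 0.9
  endloop
 endfacet
 facet normal 0.561 0.379 0.736
  outer loop
   vertex 3.0 3.5 1.5
   vertex 0.9 3.5 3.1
   vertex 2.7 2.0 2.5
  endloop
 endfacet
 facet normal 0.793 0.220 0.568
  outer loop
   vertex 3.0 3.5 1.5
   vertex 2.7 2.0 2.5
   vertex 3.9 1.8 0.9
  endloop
 endfacet
 facet normal -0.354 0.811 -0.465
  outer loop
   vertex 3.0 3.5 1.5
   vertex 1.5 2.1 0.2
   vertex 0.9 3.5 3.1
  endloop
 endfacet
 facet normal 0.301 0.455 -0.838
  outer loop
   vertex 3.0 3.5 1.5
   vertex 3.9 1.8 0.9
   vertex 1.5 2.1 0.2
  endloop
 endfacet
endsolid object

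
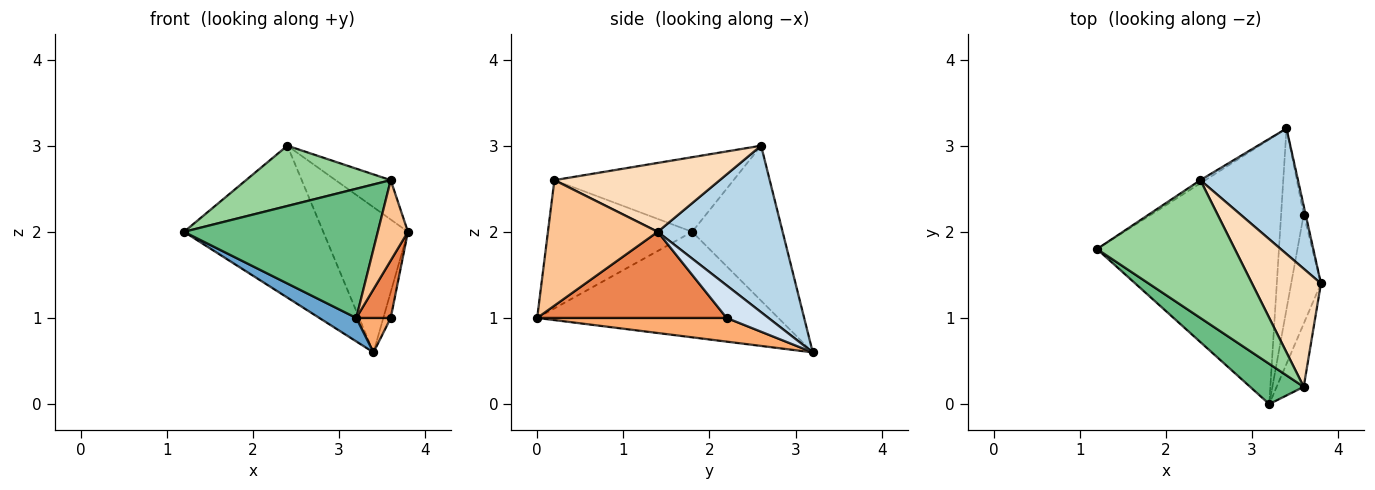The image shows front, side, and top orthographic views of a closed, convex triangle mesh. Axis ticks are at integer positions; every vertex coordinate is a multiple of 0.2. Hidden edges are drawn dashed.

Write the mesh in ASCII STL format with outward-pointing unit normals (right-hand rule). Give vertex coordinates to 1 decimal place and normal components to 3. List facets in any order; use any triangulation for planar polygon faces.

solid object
 facet normal -0.500 -0.077 -0.863
  outer loop
   vertex 3.2 0.0 1.0
   vertex 1.2 1.8 2.0
   vertex 3.4 3.2 0.6
  endloop
 endfacet
 facet normal -0.545 0.839 -0.017
  outer loop
   vertex 2.4 2.6 3.0
   vertex 3.4 3.2 0.6
   vertex 1.2 1.8 2.0
  endloop
 endfacet
 facet normal 0.745 0.505 0.437
  outer loop
   vertex 2.4 2.6 3.0
   vertex 3.8 1.4 2.0
   vertex 3.4 3.2 0.6
  endloop
 endfacet
 facet normal 0.983 0.173 -0.058
  outer loop
   vertex 3.6 2.2 1.0
   vertex 3.4 3.2 0.6
   vertex 3.8 1.4 2.0
  endloop
 endfacet
 facet normal 0.932 -0.169 -0.322
  outer loop
   vertex 3.6 2.2 1.0
   vertex 3.8 1.4 2.0
   vertex 3.2 0.0 1.0
  endloop
 endfacet
 facet normal 0.717 -0.130 -0.685
  outer loop
   vertex 3.6 2.2 1.0
   vertex 3.2 0.0 1.0
   vertex 3.4 3.2 0.6
  endloop
 endfacet
 facet normal 0.944 -0.259 -0.204
  outer loop
   vertex 3.6 0.2 2.6
   vertex 3.2 0.0 1.0
   vertex 3.8 1.4 2.0
  endloop
 endfacet
 facet normal 0.688 0.229 0.688
  outer loop
   vertex 3.6 0.2 2.6
   vertex 3.8 1.4 2.0
   vertex 2.4 2.6 3.0
  endloop
 endfacet
 facet normal -0.579 -0.778 0.242
  outer loop
   vertex 3.6 0.2 2.6
   vertex 1.2 1.8 2.0
   vertex 3.2 0.0 1.0
  endloop
 endfacet
 facet normal -0.445 -0.359 0.821
  outer loop
   vertex 3.6 0.2 2.6
   vertex 2.4 2.6 3.0
   vertex 1.2 1.8 2.0
  endloop
 endfacet
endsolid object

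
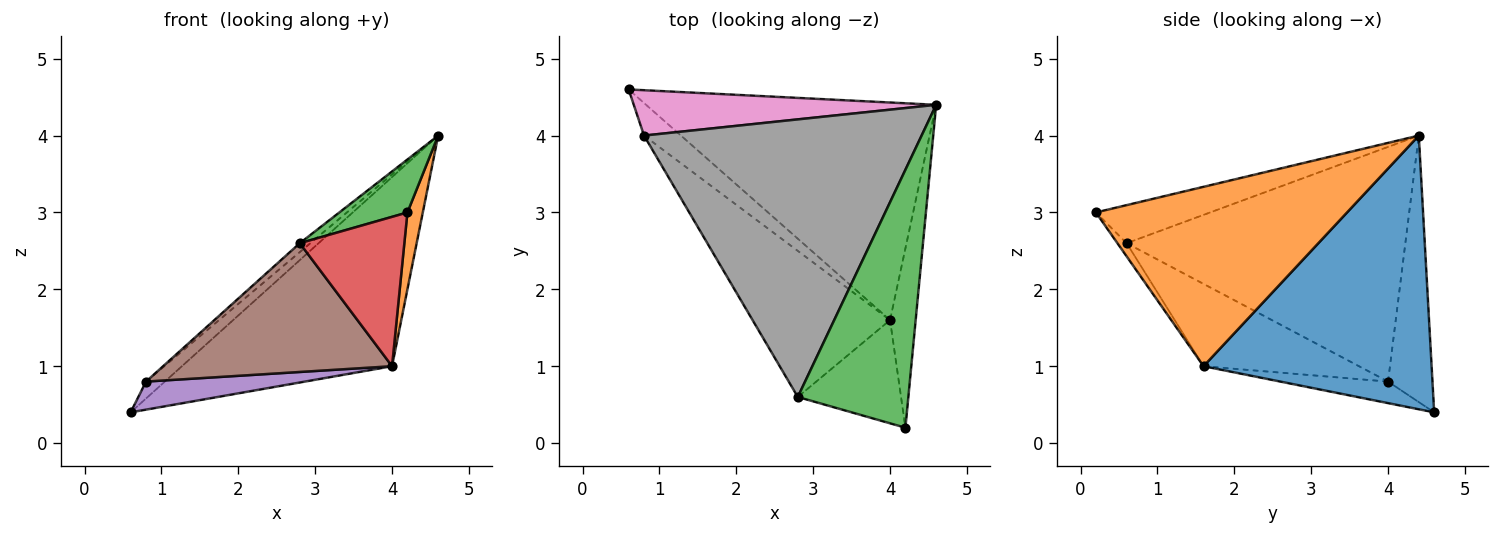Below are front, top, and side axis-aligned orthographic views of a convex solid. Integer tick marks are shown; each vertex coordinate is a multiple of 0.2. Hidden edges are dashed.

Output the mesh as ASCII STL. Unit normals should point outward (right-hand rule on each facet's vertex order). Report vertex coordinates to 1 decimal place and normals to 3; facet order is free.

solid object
 facet normal 0.580 0.534 -0.615
  outer loop
   vertex 4.0 1.6 1.0
   vertex 0.6 4.6 0.4
   vertex 4.6 4.4 4.0
  endloop
 endfacet
 facet normal 0.988 -0.060 -0.141
  outer loop
   vertex 4.0 1.6 1.0
   vertex 4.6 4.4 4.0
   vertex 4.2 0.2 3.0
  endloop
 endfacet
 facet normal -0.320 -0.191 0.928
  outer loop
   vertex 2.8 0.6 2.6
   vertex 4.2 0.2 3.0
   vertex 4.6 4.4 4.0
  endloop
 endfacet
 facet normal -0.072 -0.820 -0.567
  outer loop
   vertex 2.8 0.6 2.6
   vertex 4.0 1.6 1.0
   vertex 4.2 0.2 3.0
  endloop
 endfacet
 facet normal -0.404 -0.597 -0.693
  outer loop
   vertex 0.8 4.0 0.8
   vertex 0.6 4.6 0.4
   vertex 4.0 1.6 1.0
  endloop
 endfacet
 facet normal -0.410 -0.603 -0.684
  outer loop
   vertex 0.8 4.0 0.8
   vertex 4.0 1.6 1.0
   vertex 2.8 0.6 2.6
  endloop
 endfacet
 facet normal -0.637 0.269 0.722
  outer loop
   vertex 0.8 4.0 0.8
   vertex 4.6 4.4 4.0
   vertex 0.6 4.6 0.4
  endloop
 endfacet
 facet normal -0.645 0.024 0.763
  outer loop
   vertex 0.8 4.0 0.8
   vertex 2.8 0.6 2.6
   vertex 4.6 4.4 4.0
  endloop
 endfacet
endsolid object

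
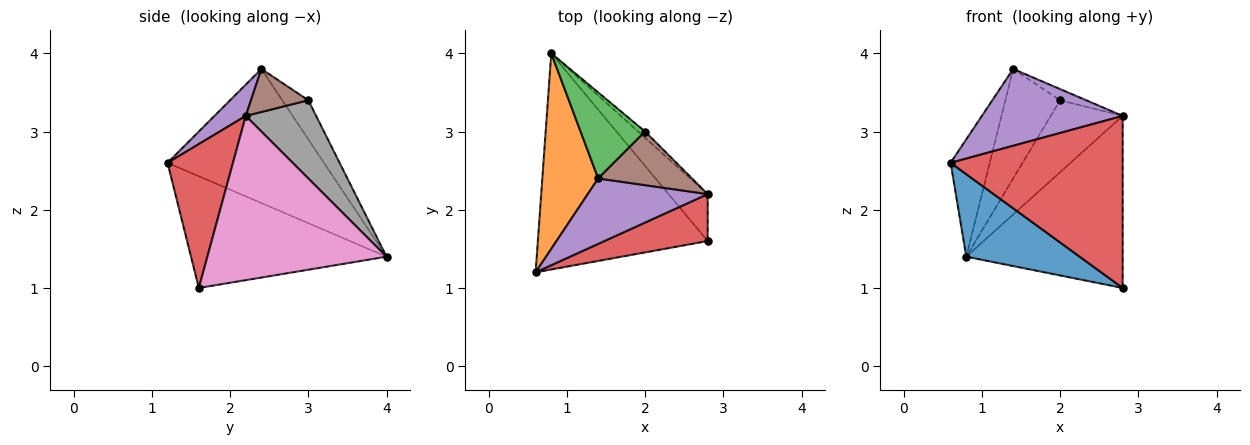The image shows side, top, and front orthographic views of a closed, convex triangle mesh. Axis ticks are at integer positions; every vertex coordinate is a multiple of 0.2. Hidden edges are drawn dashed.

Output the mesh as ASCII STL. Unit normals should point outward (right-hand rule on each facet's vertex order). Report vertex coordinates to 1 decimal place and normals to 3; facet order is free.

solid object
 facet normal -0.524 -0.304 -0.796
  outer loop
   vertex 0.8 4.0 1.4
   vertex 2.8 1.6 1.0
   vertex 0.6 1.2 2.6
  endloop
 endfacet
 facet normal -0.899 0.225 0.375
  outer loop
   vertex 1.4 2.4 3.8
   vertex 0.8 4.0 1.4
   vertex 0.6 1.2 2.6
  endloop
 endfacet
 facet normal -0.351 0.736 0.579
  outer loop
   vertex 2.0 3.0 3.4
   vertex 0.8 4.0 1.4
   vertex 1.4 2.4 3.8
  endloop
 endfacet
 facet normal 0.344 -0.906 0.247
  outer loop
   vertex 2.8 2.2 3.2
   vertex 0.6 1.2 2.6
   vertex 2.8 1.6 1.0
  endloop
 endfacet
 facet normal 0.167 -0.751 0.639
  outer loop
   vertex 2.8 2.2 3.2
   vertex 1.4 2.4 3.8
   vertex 0.6 1.2 2.6
  endloop
 endfacet
 facet normal 0.409 0.186 0.893
  outer loop
   vertex 2.8 2.2 3.2
   vertex 2.0 3.0 3.4
   vertex 1.4 2.4 3.8
  endloop
 endfacet
 facet normal 0.741 0.647 -0.177
  outer loop
   vertex 2.8 2.2 3.2
   vertex 2.8 1.6 1.0
   vertex 0.8 4.0 1.4
  endloop
 endfacet
 facet normal 0.698 0.713 -0.062
  outer loop
   vertex 2.8 2.2 3.2
   vertex 0.8 4.0 1.4
   vertex 2.0 3.0 3.4
  endloop
 endfacet
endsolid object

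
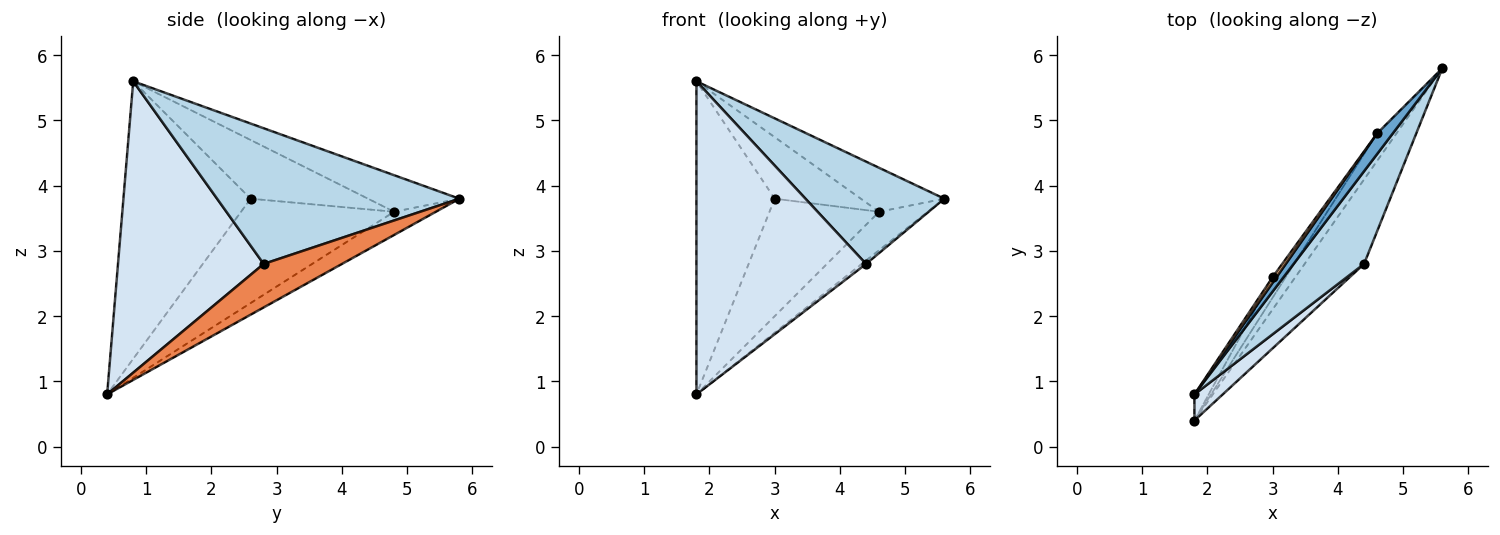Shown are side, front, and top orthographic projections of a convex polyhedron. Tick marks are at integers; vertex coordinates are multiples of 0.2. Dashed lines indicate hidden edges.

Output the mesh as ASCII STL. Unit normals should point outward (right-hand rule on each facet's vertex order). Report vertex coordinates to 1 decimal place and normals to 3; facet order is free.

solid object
 facet normal -0.704 0.643 0.302
  outer loop
   vertex 4.6 4.8 3.6
   vertex 1.8 0.8 5.6
   vertex 5.6 5.8 3.8
  endloop
 endfacet
 facet normal -0.572 0.667 -0.477
  outer loop
   vertex 4.6 4.8 3.6
   vertex 5.6 5.8 3.8
   vertex 1.8 0.4 0.8
  endloop
 endfacet
 facet normal 0.791 -0.453 0.411
  outer loop
   vertex 4.4 2.8 2.8
   vertex 5.6 5.8 3.8
   vertex 1.8 0.8 5.6
  endloop
 endfacet
 facet normal 0.650 -0.757 0.063
  outer loop
   vertex 4.4 2.8 2.8
   vertex 1.8 0.8 5.6
   vertex 1.8 0.4 0.8
  endloop
 endfacet
 facet normal 0.590 0.033 -0.807
  outer loop
   vertex 4.4 2.8 2.8
   vertex 1.8 0.4 0.8
   vertex 5.6 5.8 3.8
  endloop
 endfacet
 facet normal -0.851 0.524 -0.044
  outer loop
   vertex 3.0 2.6 3.8
   vertex 1.8 0.4 0.8
   vertex 1.8 0.8 5.6
  endloop
 endfacet
 facet normal -0.805 0.591 0.054
  outer loop
   vertex 3.0 2.6 3.8
   vertex 1.8 0.8 5.6
   vertex 4.6 4.8 3.6
  endloop
 endfacet
 facet normal -0.809 0.579 -0.101
  outer loop
   vertex 3.0 2.6 3.8
   vertex 4.6 4.8 3.6
   vertex 1.8 0.4 0.8
  endloop
 endfacet
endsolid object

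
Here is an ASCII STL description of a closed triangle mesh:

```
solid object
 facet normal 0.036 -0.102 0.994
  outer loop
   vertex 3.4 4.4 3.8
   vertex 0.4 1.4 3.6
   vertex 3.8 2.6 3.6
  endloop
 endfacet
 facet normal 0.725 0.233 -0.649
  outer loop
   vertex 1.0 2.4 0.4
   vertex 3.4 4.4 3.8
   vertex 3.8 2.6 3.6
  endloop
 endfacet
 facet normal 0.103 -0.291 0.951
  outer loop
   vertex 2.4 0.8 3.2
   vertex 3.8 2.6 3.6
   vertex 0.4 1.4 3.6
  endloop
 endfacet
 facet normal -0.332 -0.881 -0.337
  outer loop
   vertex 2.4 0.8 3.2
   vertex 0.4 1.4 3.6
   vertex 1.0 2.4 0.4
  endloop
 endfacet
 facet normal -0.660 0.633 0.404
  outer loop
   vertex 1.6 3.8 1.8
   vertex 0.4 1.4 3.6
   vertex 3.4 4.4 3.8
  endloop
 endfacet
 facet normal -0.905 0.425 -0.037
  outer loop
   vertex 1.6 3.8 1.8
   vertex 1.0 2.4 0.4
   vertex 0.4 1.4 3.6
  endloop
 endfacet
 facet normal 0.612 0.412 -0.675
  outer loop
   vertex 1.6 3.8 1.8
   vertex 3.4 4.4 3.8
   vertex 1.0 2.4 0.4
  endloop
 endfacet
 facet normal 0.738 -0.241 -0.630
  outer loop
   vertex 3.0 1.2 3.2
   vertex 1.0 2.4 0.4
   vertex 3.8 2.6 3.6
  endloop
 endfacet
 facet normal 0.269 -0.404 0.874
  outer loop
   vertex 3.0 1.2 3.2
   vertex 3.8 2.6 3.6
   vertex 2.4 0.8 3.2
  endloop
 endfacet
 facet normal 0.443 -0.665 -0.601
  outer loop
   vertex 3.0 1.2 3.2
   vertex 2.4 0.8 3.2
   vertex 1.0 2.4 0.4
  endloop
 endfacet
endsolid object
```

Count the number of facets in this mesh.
10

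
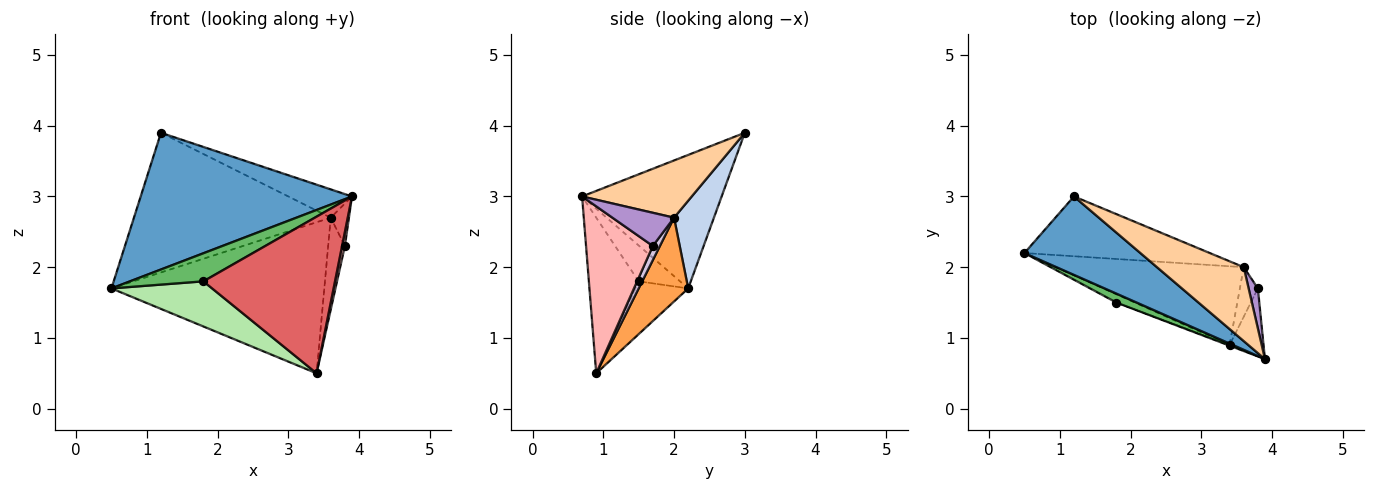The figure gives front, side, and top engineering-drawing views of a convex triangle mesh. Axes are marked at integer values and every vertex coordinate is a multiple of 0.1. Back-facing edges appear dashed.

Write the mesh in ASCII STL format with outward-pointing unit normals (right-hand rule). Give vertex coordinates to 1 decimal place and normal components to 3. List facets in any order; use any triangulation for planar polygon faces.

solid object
 facet normal -0.497 -0.753 0.432
  outer loop
   vertex 1.2 3.0 3.9
   vertex 0.5 2.2 1.7
   vertex 3.9 0.7 3.0
  endloop
 endfacet
 facet normal 0.183 0.904 -0.387
  outer loop
   vertex 3.6 2.0 2.7
   vertex 0.5 2.2 1.7
   vertex 1.2 3.0 3.9
  endloop
 endfacet
 facet normal 0.202 0.869 -0.453
  outer loop
   vertex 3.6 2.0 2.7
   vertex 3.4 0.9 0.5
   vertex 0.5 2.2 1.7
  endloop
 endfacet
 facet normal 0.524 0.305 0.795
  outer loop
   vertex 3.6 2.0 2.7
   vertex 1.2 3.0 3.9
   vertex 3.9 0.7 3.0
  endloop
 endfacet
 facet normal -0.473 -0.840 0.267
  outer loop
   vertex 1.8 1.5 1.8
   vertex 3.9 0.7 3.0
   vertex 0.5 2.2 1.7
  endloop
 endfacet
 facet normal -0.458 -0.874 -0.161
  outer loop
   vertex 1.8 1.5 1.8
   vertex 0.5 2.2 1.7
   vertex 3.4 0.9 0.5
  endloop
 endfacet
 facet normal -0.354 -0.935 -0.004
  outer loop
   vertex 1.8 1.5 1.8
   vertex 3.4 0.9 0.5
   vertex 3.9 0.7 3.0
  endloop
 endfacet
 facet normal 0.979 -0.041 -0.199
  outer loop
   vertex 3.8 1.7 2.3
   vertex 3.9 0.7 3.0
   vertex 3.4 0.9 0.5
  endloop
 endfacet
 facet normal 0.927 0.273 0.258
  outer loop
   vertex 3.8 1.7 2.3
   vertex 3.6 2.0 2.7
   vertex 3.9 0.7 3.0
  endloop
 endfacet
 facet normal 0.349 0.825 -0.444
  outer loop
   vertex 3.8 1.7 2.3
   vertex 3.4 0.9 0.5
   vertex 3.6 2.0 2.7
  endloop
 endfacet
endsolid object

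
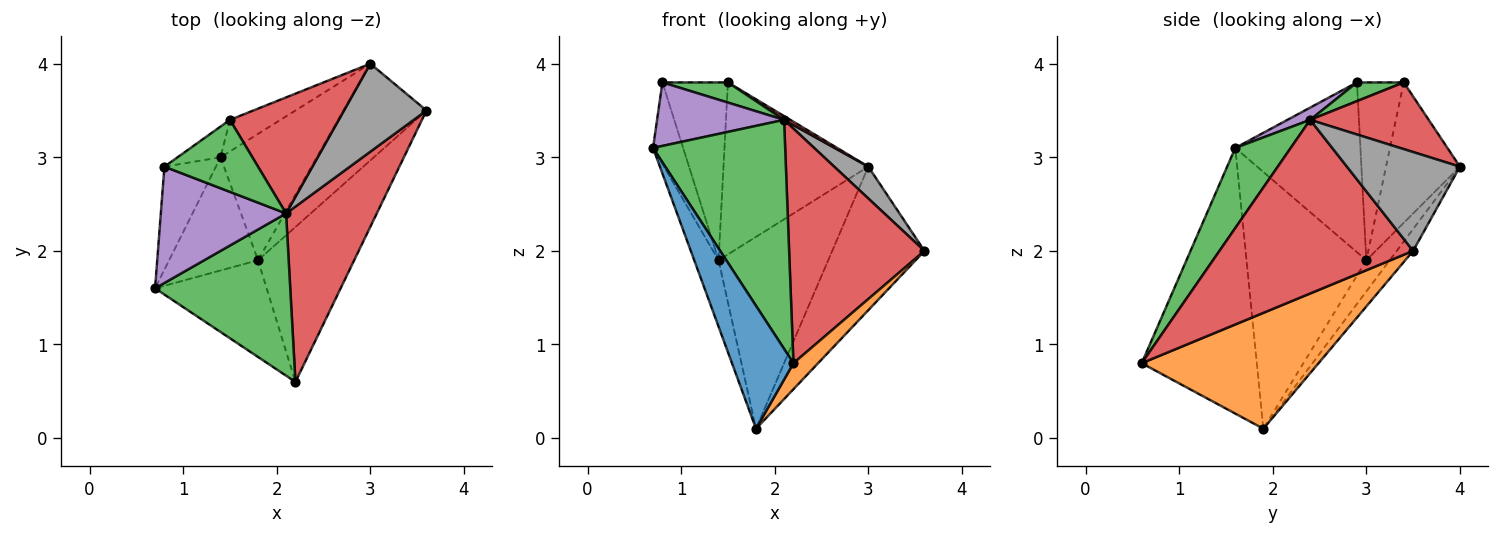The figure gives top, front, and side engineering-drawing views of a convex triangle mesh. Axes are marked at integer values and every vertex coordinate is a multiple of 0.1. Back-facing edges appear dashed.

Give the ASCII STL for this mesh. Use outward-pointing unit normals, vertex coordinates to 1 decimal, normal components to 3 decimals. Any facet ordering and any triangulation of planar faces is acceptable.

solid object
 facet normal -0.827 -0.442 -0.347
  outer loop
   vertex 1.8 1.9 0.1
   vertex 2.2 0.6 0.8
   vertex 0.7 1.6 3.1
  endloop
 endfacet
 facet normal 0.765 -0.107 -0.635
  outer loop
   vertex 1.8 1.9 0.1
   vertex 3.6 3.5 2.0
   vertex 2.2 0.6 0.8
  endloop
 endfacet
 facet normal 0.324 -0.772 0.547
  outer loop
   vertex 2.1 2.4 3.4
   vertex 0.7 1.6 3.1
   vertex 2.2 0.6 0.8
  endloop
 endfacet
 facet normal 0.754 -0.527 0.394
  outer loop
   vertex 2.1 2.4 3.4
   vertex 2.2 0.6 0.8
   vertex 3.6 3.5 2.0
  endloop
 endfacet
 facet normal 0.085 -0.477 0.874
  outer loop
   vertex 2.1 2.4 3.4
   vertex 0.8 2.9 3.8
   vertex 0.7 1.6 3.1
  endloop
 endfacet
 facet normal -0.928 0.188 -0.321
  outer loop
   vertex 1.4 3.0 1.9
   vertex 1.8 1.9 0.1
   vertex 0.7 1.6 3.1
  endloop
 endfacet
 facet normal -0.933 0.224 -0.283
  outer loop
   vertex 1.4 3.0 1.9
   vertex 0.7 1.6 3.1
   vertex 0.8 2.9 3.8
  endloop
 endfacet
 facet normal 0.748 -0.226 0.624
  outer loop
   vertex 3.0 4.0 2.9
   vertex 2.1 2.4 3.4
   vertex 3.6 3.5 2.0
  endloop
 endfacet
 facet normal -0.146 0.820 -0.553
  outer loop
   vertex 3.0 4.0 2.9
   vertex 3.6 3.5 2.0
   vertex 1.8 1.9 0.1
  endloop
 endfacet
 facet normal -0.175 0.822 -0.541
  outer loop
   vertex 3.0 4.0 2.9
   vertex 1.8 1.9 0.1
   vertex 1.4 3.0 1.9
  endloop
 endfacet
 facet normal -0.576 0.806 -0.139
  outer loop
   vertex 1.5 3.4 3.8
   vertex 1.4 3.0 1.9
   vertex 0.8 2.9 3.8
  endloop
 endfacet
 facet normal -0.449 0.879 -0.161
  outer loop
   vertex 1.5 3.4 3.8
   vertex 3.0 4.0 2.9
   vertex 1.4 3.0 1.9
  endloop
 endfacet
 facet normal 0.189 -0.265 0.946
  outer loop
   vertex 1.5 3.4 3.8
   vertex 0.8 2.9 3.8
   vertex 2.1 2.4 3.4
  endloop
 endfacet
 facet normal 0.522 -0.027 0.852
  outer loop
   vertex 1.5 3.4 3.8
   vertex 2.1 2.4 3.4
   vertex 3.0 4.0 2.9
  endloop
 endfacet
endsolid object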